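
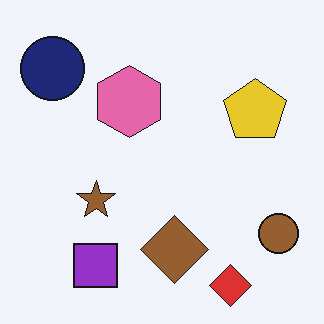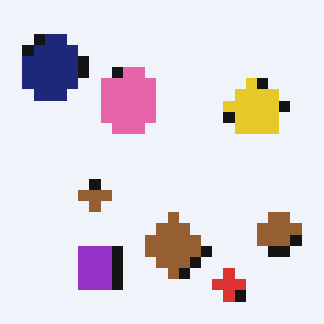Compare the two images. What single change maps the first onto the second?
The second image is the first heavily pixelated into large blocks.

Shapes are reduced to large square blocks; fine edges and outlines are lost — a downscale-then-upscale (mosaic) effect.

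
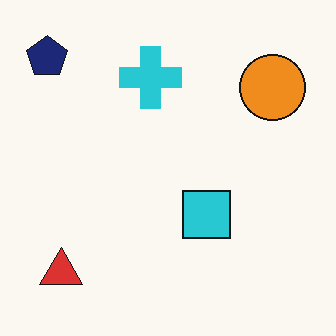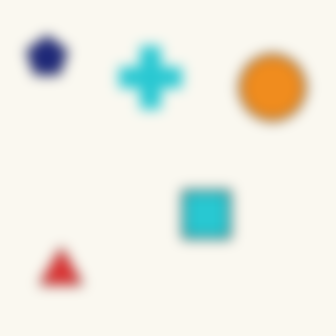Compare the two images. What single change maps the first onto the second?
It was heavily blurred.

Shape edges and outlines are uniformly softened across the whole image.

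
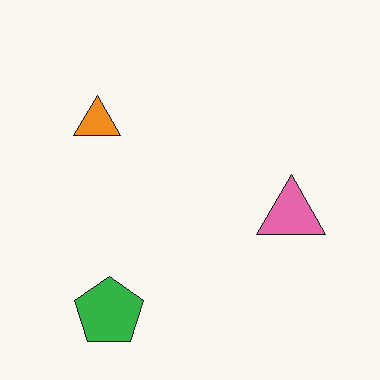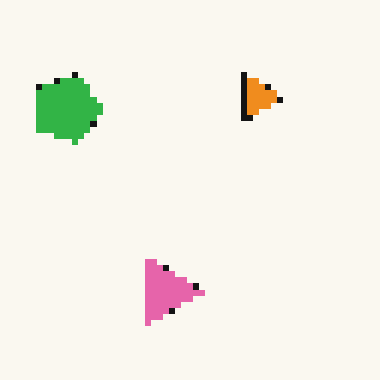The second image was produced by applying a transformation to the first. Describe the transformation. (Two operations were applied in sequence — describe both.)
This is the original image rotated 90° clockwise, then pixelated into visible square blocks.

The green pentagon sits in the bottom-left of the first image and the top-left of the second — consistent with a whole-image 90° clockwise rotation. Shapes are reduced to large square blocks; fine edges and outlines are lost — a downscale-then-upscale (mosaic) effect.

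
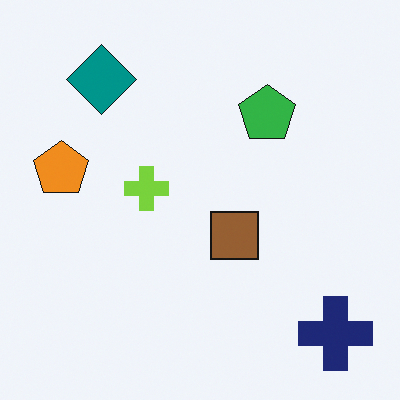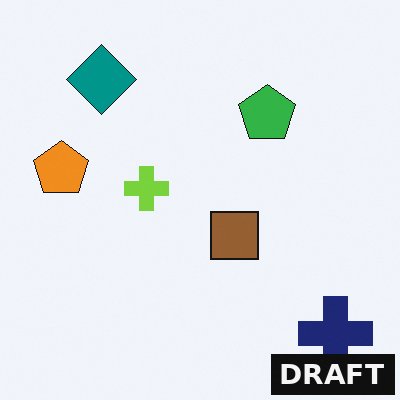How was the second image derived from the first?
The image was watermarked with the text "DRAFT" in the lower-right corner.

A dark label reading "DRAFT" appears in the lower-right corner.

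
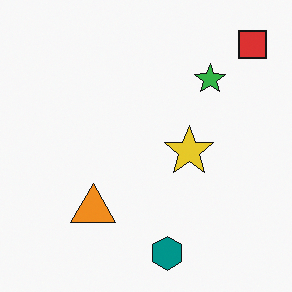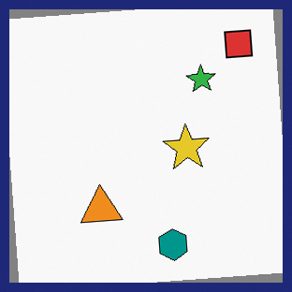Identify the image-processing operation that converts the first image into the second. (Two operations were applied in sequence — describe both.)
The second image is the first rotated counter-clockwise by a few degrees, then framed with a navy border.

Every shape is tilted by the same angle and the image corners show triangular fill wedges — a whole-image rotation by a non-right angle. A solid navy frame runs around the edge of the second image, with the content slightly shrunk inside it.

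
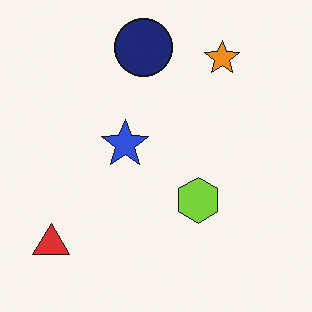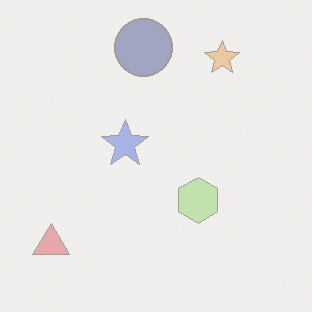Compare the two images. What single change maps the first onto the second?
The second image is the first washed out (contrast reduced).

Tones are pushed toward mid-grey across the whole image — a global contrast change.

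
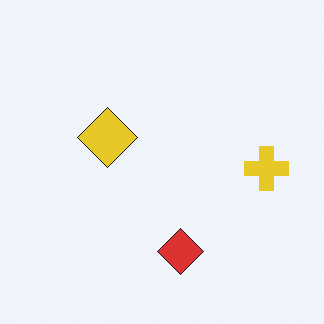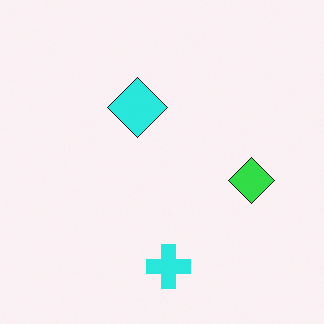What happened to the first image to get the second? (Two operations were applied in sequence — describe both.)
This is the original image hue-shifted through roughly a third of the color wheel, then transposed (reflected across the top-left ↔ bottom-right diagonal).

Every shape's color has rotated by the same amount around the hue wheel — a uniform hue shift. Shapes have swapped their row and column positions — what was in the top-right is now in the bottom-left — a diagonal reflection.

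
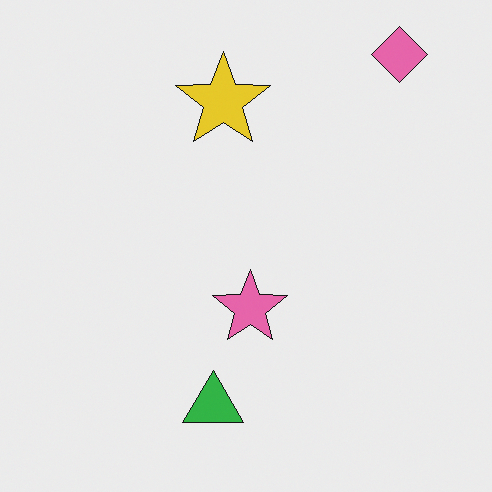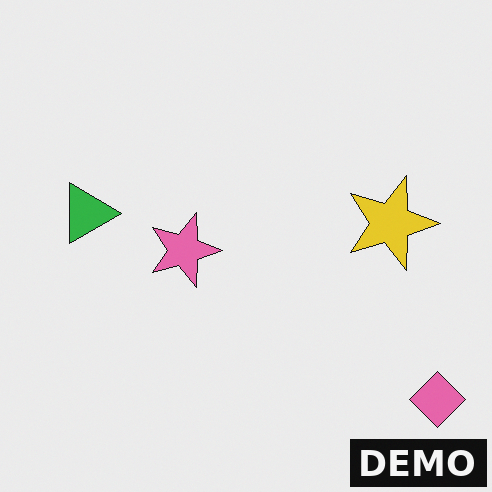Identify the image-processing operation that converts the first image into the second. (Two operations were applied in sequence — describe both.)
The image was rotated 90° clockwise, then watermarked with the text "DEMO" in the lower-right corner.

The pink diamond sits in the top-right of the first image and the bottom-right of the second — consistent with a whole-image 90° clockwise rotation. A dark label reading "DEMO" appears in the lower-right corner.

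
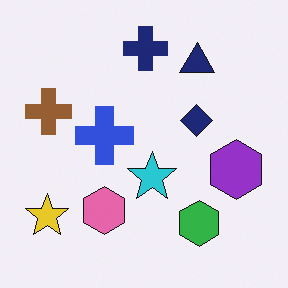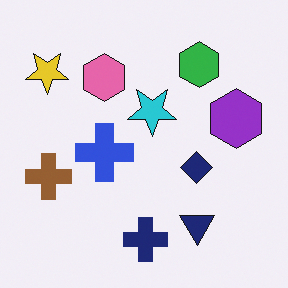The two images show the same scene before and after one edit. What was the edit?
The second image is the first flipped vertically (top ↔ bottom).

The navy cross is in the top of the first image and the bottom of the second — shapes on opposite sides of the horizontal midline have swapped in a mirror flip.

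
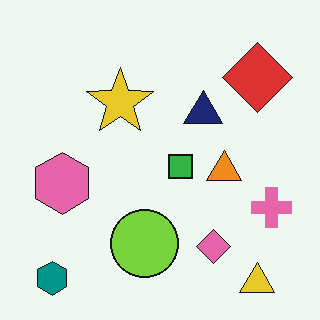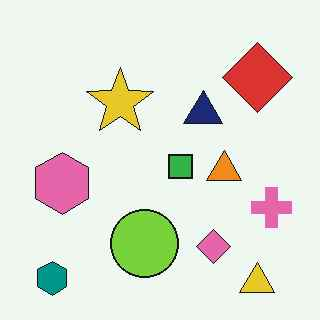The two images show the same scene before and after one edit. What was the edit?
This is the original image given moderate JPEG compression.

Blocky 8×8 compression artifacts appear around shape edges and the flat background shows ringing — characteristic JPEG degradation.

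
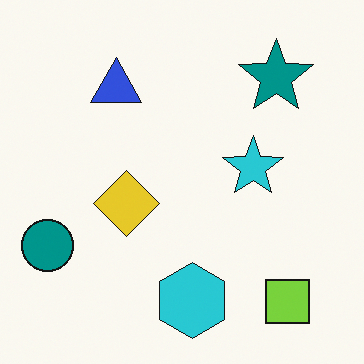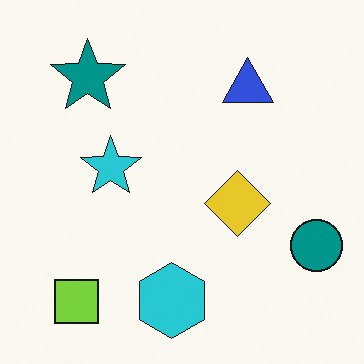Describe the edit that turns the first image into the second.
It was flipped horizontally (left ↔ right).

The teal circle is in the bottom-left of the first image and the bottom-right of the second — shapes on opposite sides of the vertical midline have swapped in a mirror flip.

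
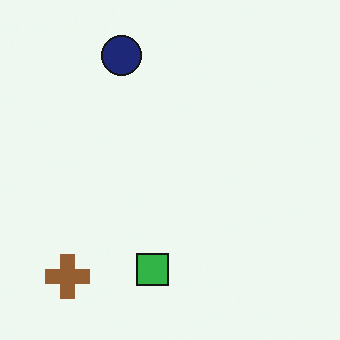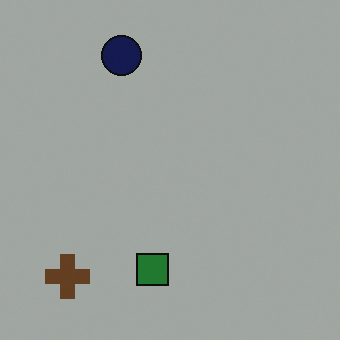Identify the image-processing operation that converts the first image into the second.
Substantially darkened.

Every pixel — background and shapes alike — is uniformly darkened.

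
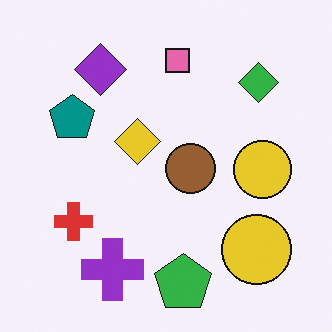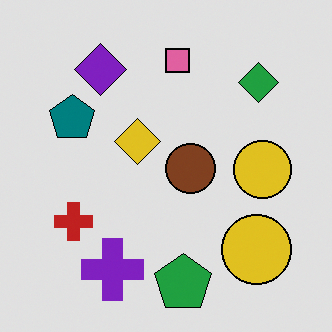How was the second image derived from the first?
It was posterized to a reduced palette.

Each flat color has snapped to a coarser quantized level — most visibly, the near-white background has dropped to a flat grey.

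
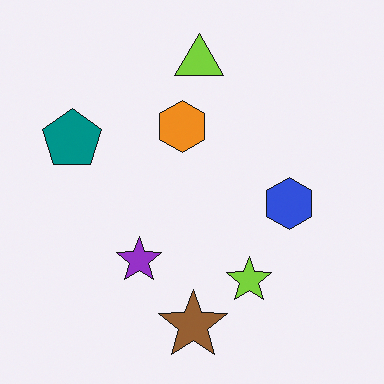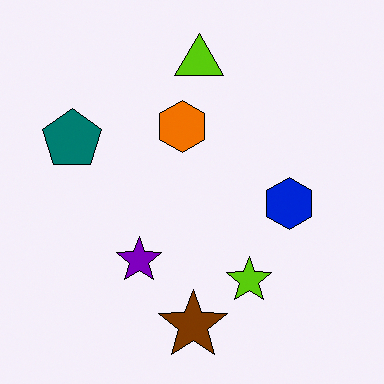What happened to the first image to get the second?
The transformation is: given slightly increased contrast.

Tones are pushed away from mid-grey across the whole image — a global contrast change.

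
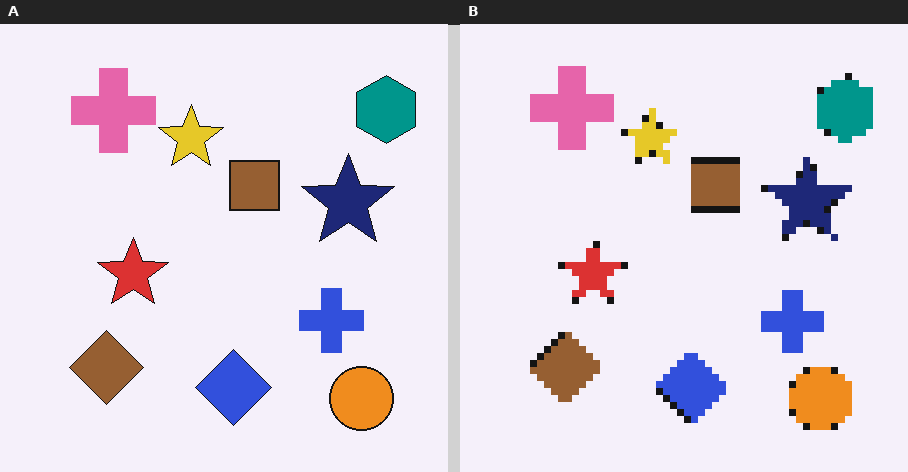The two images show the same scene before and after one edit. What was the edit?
The transformation is: moderately pixelated.

Shapes are reduced to large square blocks; fine edges and outlines are lost — a downscale-then-upscale (mosaic) effect.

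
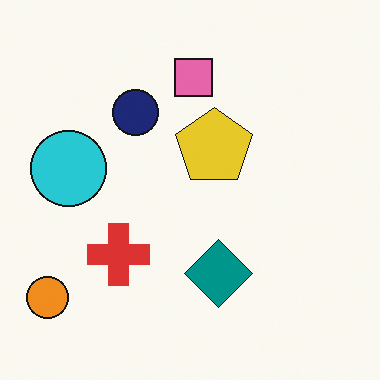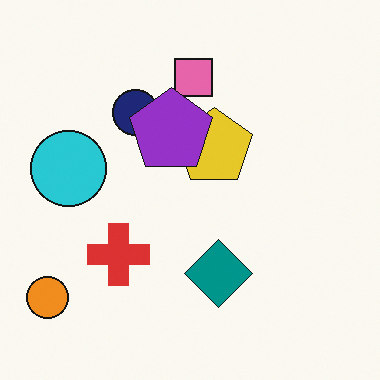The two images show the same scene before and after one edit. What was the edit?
It was overlaid with an additional purple pentagon.

A purple pentagon appears in the second image that is absent from the first.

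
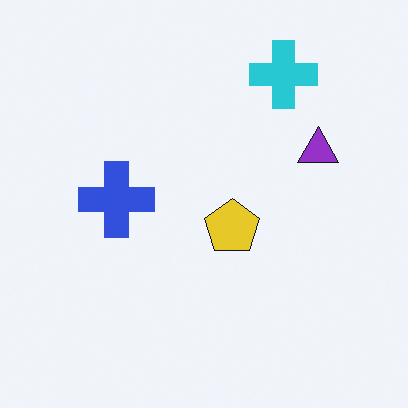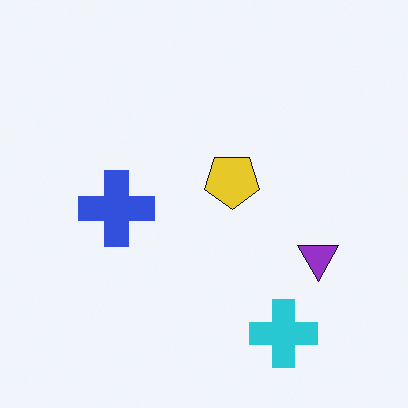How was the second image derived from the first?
The transformation is: flipped vertically (top ↔ bottom).

The cyan cross is in the top-right of the first image and the bottom-right of the second — shapes on opposite sides of the horizontal midline have swapped in a mirror flip.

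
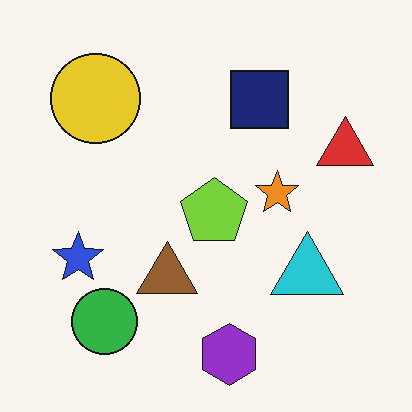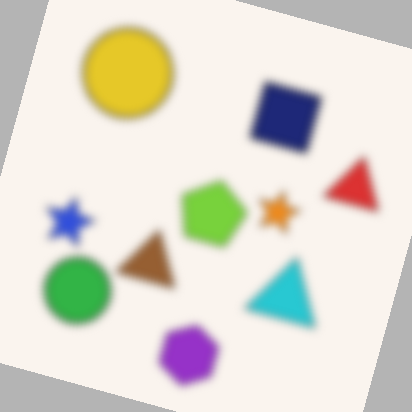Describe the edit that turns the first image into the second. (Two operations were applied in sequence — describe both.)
Moderately blurred, then rotated clockwise by a moderate amount.

Shape edges and outlines are uniformly softened across the whole image. Every shape is tilted by the same angle and the image corners show triangular fill wedges — a whole-image rotation by a non-right angle.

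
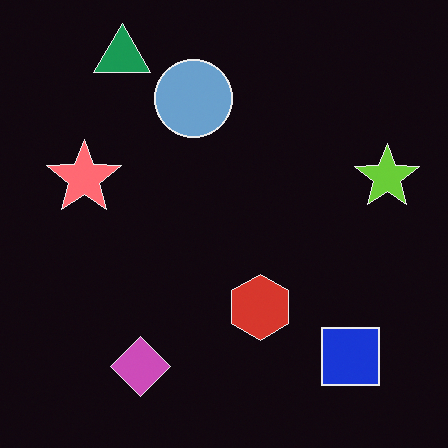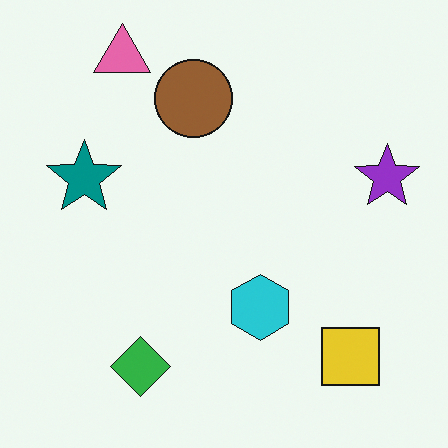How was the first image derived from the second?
This is the original image color-inverted (negative).

The light background has become dark and every shape's color is its complement — a photographic negative.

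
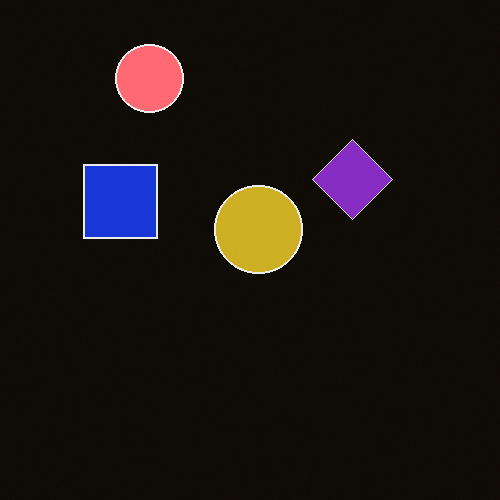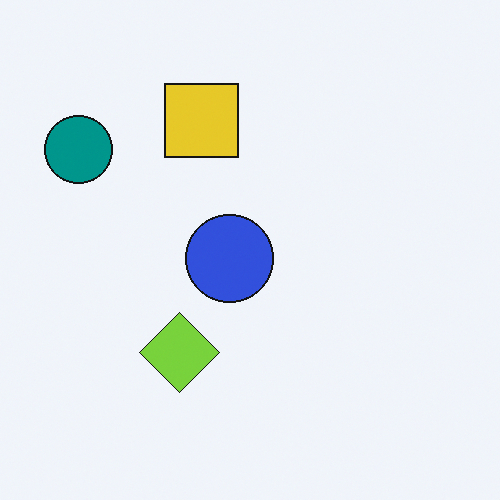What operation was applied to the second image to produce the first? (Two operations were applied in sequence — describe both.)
It was color-inverted (negative), then transposed (reflected across the top-left ↔ bottom-right diagonal).

The light background has become dark and every shape's color is its complement — a photographic negative. Shapes have swapped their row and column positions — what was in the top-right is now in the bottom-left — a diagonal reflection.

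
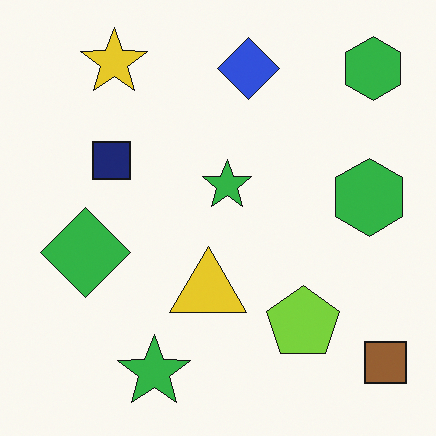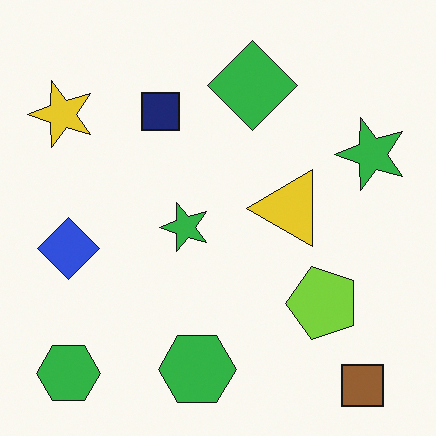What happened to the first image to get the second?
This is the original image transposed (reflected across the top-left ↔ bottom-right diagonal).

Shapes have swapped their row and column positions — what was in the top-right is now in the bottom-left — a diagonal reflection.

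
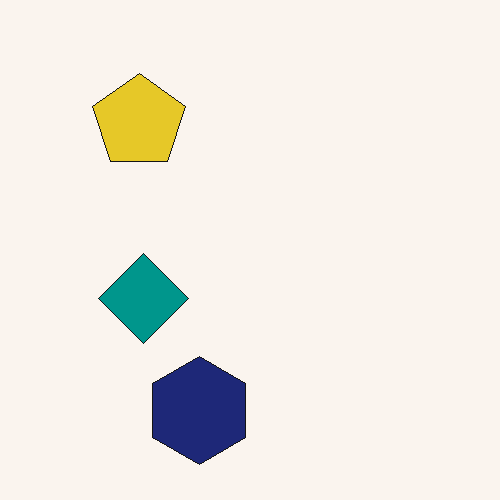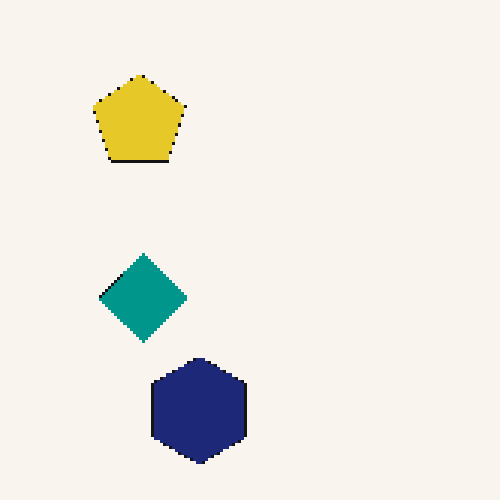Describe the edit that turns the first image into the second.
The image was lightly pixelated (a mild mosaic effect).

Shapes are reduced to large square blocks; fine edges and outlines are lost — a downscale-then-upscale (mosaic) effect.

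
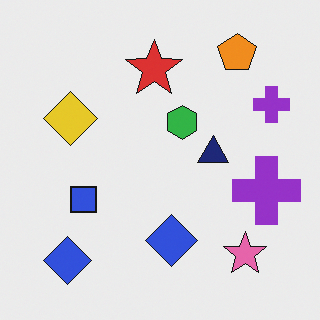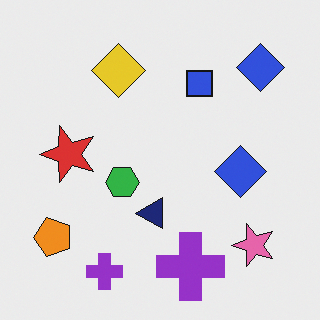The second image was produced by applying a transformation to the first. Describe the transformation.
The image was transposed (reflected across the top-left ↔ bottom-right diagonal).

Shapes have swapped their row and column positions — what was in the top-right is now in the bottom-left — a diagonal reflection.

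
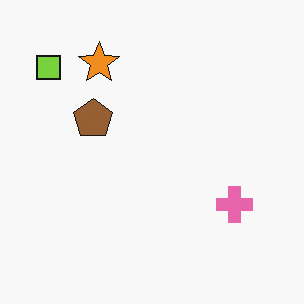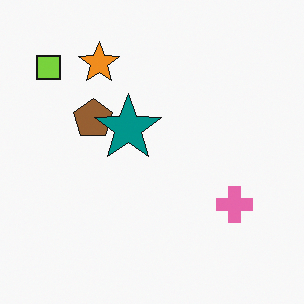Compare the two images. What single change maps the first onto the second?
This is the original image overlaid with an additional teal star.

A teal star appears in the second image that is absent from the first.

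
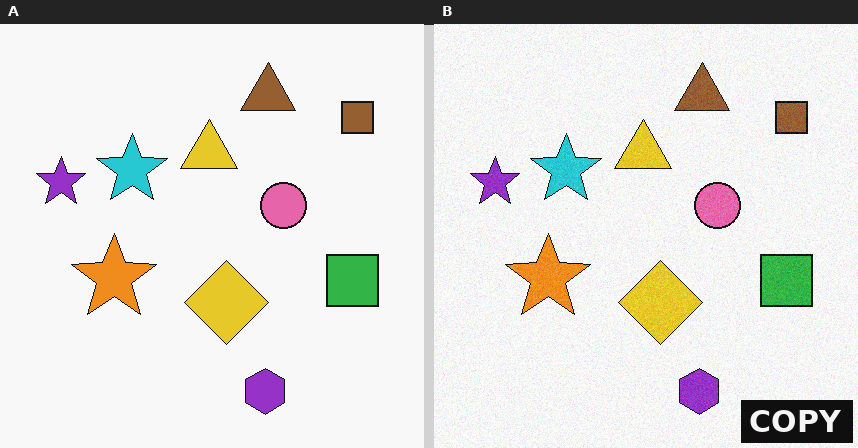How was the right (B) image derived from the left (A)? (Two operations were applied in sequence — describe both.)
The right (B) image is the left (A) degraded with subtle gaussian noise, then watermarked with the text "COPY" in the lower-right corner.

Random speckle covers the whole image, including the flat background. A dark label reading "COPY" appears in the lower-right corner.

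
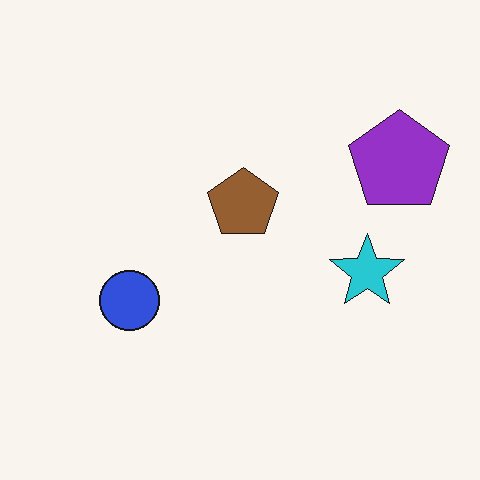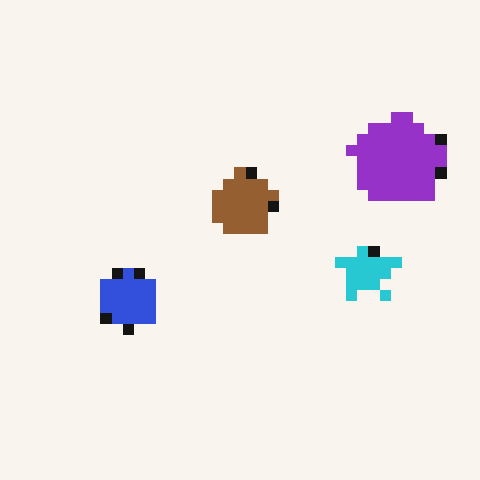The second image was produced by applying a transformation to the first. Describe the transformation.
The second image is the first coarsely pixelated.

Shapes are reduced to large square blocks; fine edges and outlines are lost — a downscale-then-upscale (mosaic) effect.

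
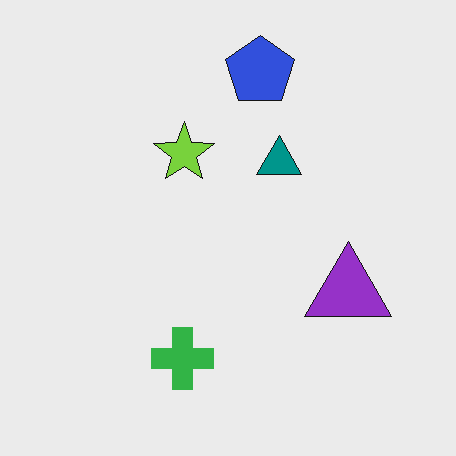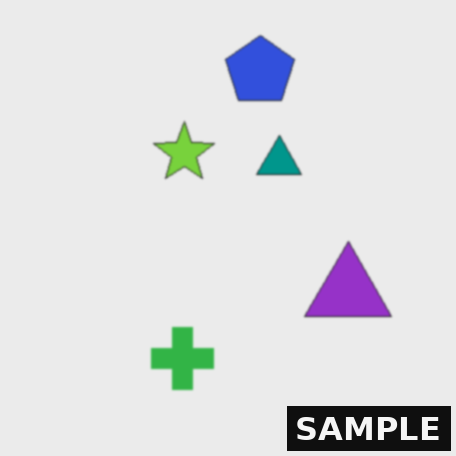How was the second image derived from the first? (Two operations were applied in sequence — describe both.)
The second image is the first lightly blurred, then watermarked with the text "SAMPLE" in the lower-right corner.

Shape edges and outlines are uniformly softened across the whole image. A dark label reading "SAMPLE" appears in the lower-right corner.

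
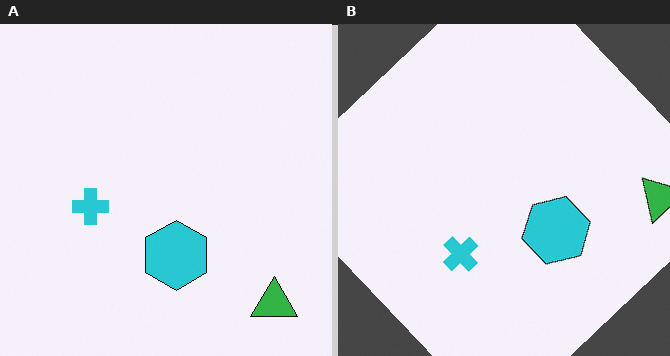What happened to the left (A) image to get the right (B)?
The right (B) image is the left (A) rotated counter-clockwise by a large amount — several tens of degrees.

Every shape is tilted by the same angle and the image corners show triangular fill wedges — a whole-image rotation by a non-right angle.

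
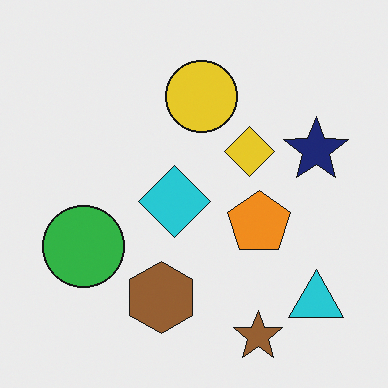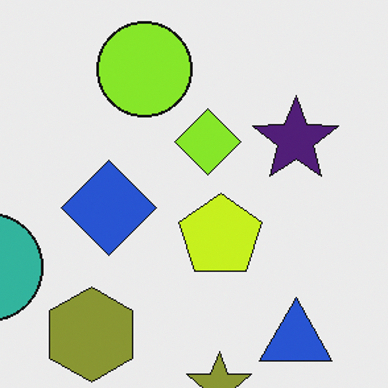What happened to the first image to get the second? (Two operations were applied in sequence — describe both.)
This is the original image hue-shifted by a small amount, then cropped slightly and scaled back up.

Every shape's color has rotated by the same amount around the hue wheel — a uniform hue shift. The visible shapes are larger and the field of view is narrower; shapes near the original edges may be partly or wholly outside the frame — a crop-and-rescale.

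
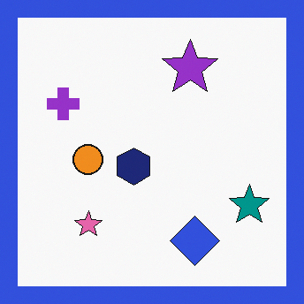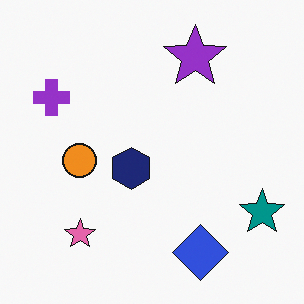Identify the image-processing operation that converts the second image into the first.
Framed with a blue border.

A solid blue frame runs around the edge of the first image, with the content slightly shrunk inside it.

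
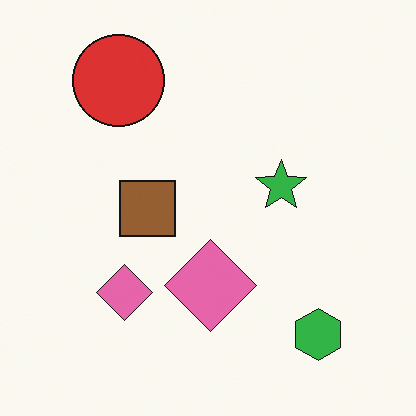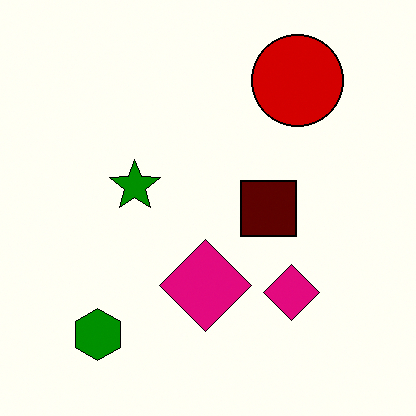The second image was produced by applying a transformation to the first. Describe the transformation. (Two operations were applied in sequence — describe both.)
Given much higher contrast, then flipped horizontally (left ↔ right).

Tones are pushed away from mid-grey across the whole image — a global contrast change. The green hexagon is in the bottom-right of the first image and the bottom-left of the second — shapes on opposite sides of the vertical midline have swapped in a mirror flip.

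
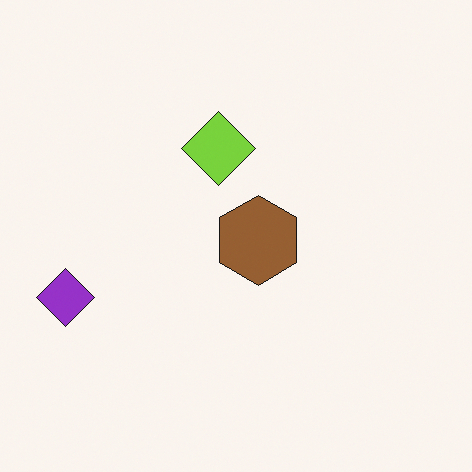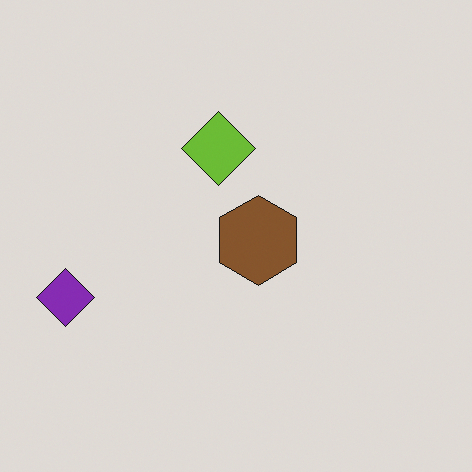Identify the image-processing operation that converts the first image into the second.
Darkened a little.

Every pixel — background and shapes alike — is uniformly darkened.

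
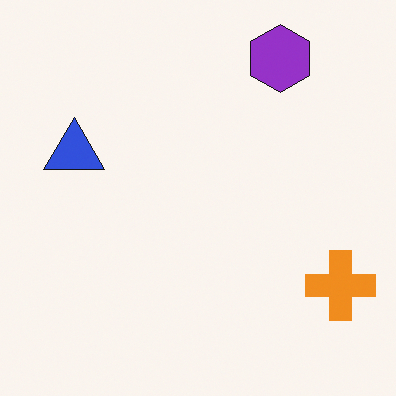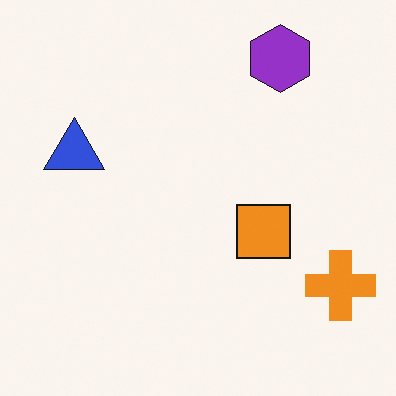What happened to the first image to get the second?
The image was overlaid with an additional orange square.

An orange square appears in the second image that is absent from the first.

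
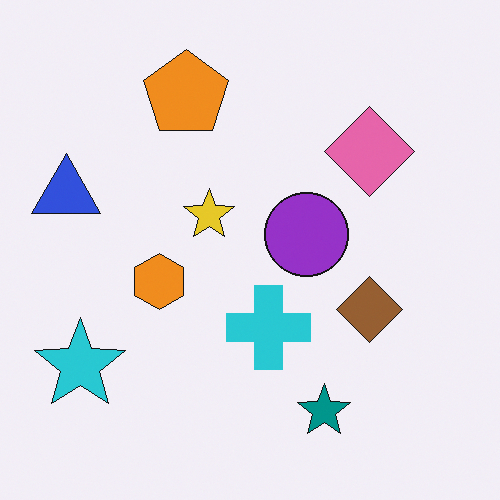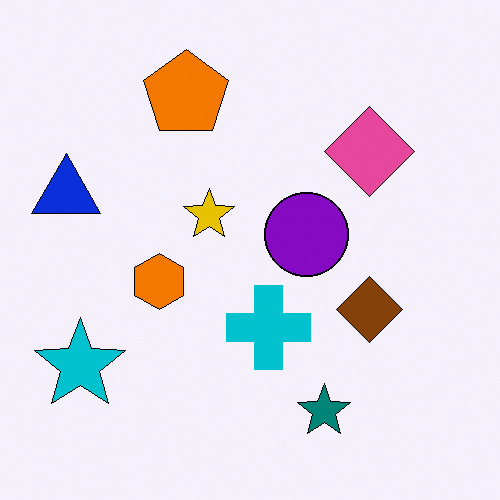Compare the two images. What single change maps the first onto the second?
Given slightly increased contrast.

Tones are pushed away from mid-grey across the whole image — a global contrast change.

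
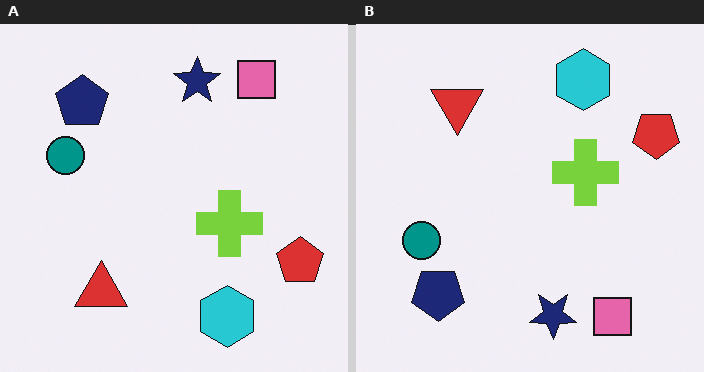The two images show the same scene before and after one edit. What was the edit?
The image was flipped vertically (top ↔ bottom).

The pink square is in the top-right of the left (A) image and the bottom-right of the right (B) — shapes on opposite sides of the horizontal midline have swapped in a mirror flip.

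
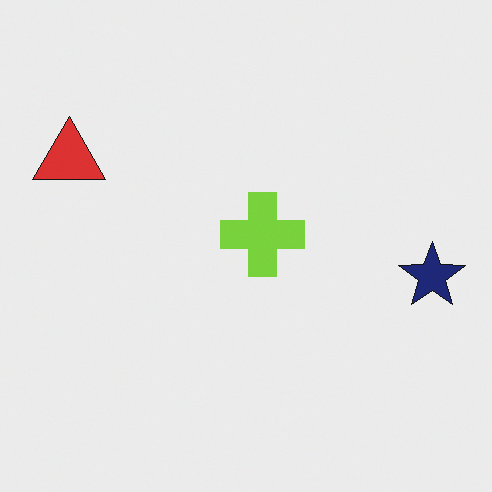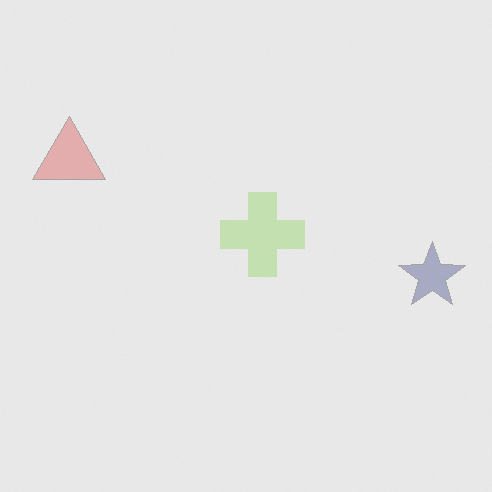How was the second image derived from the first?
It was given much lower contrast.

Tones are pushed toward mid-grey across the whole image — a global contrast change.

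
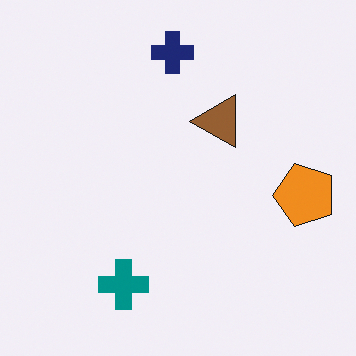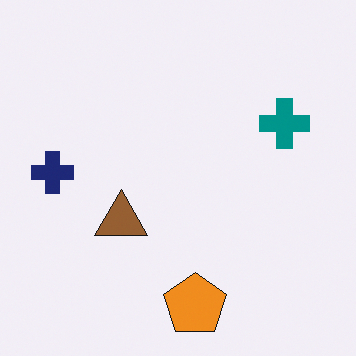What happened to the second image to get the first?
The first image is the second transposed (reflected across the top-left ↔ bottom-right diagonal).

Shapes have swapped their row and column positions — what was in the top-right is now in the bottom-left — a diagonal reflection.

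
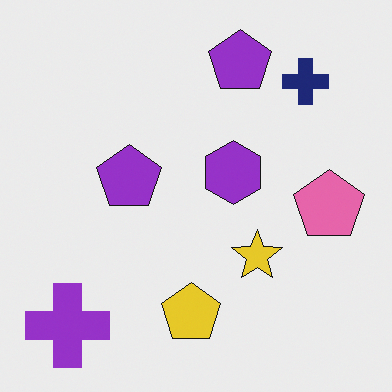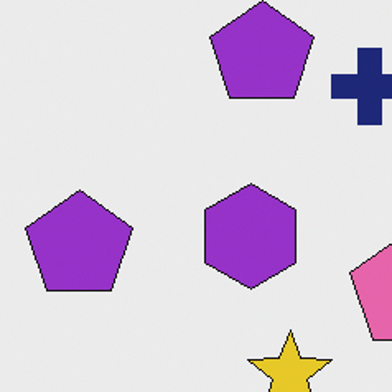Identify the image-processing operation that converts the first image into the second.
The transformation is: cropped to a noticeably smaller region and rescaled.

The visible shapes are larger and the field of view is narrower; shapes near the original edges may be partly or wholly outside the frame — a crop-and-rescale.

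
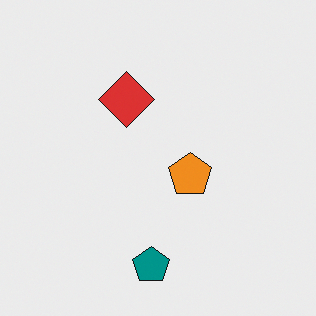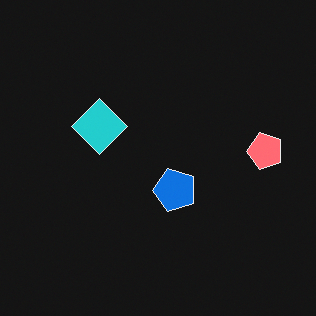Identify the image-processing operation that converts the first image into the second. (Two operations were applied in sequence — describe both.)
This is the original image color-inverted (negative), then transposed (reflected across the top-left ↔ bottom-right diagonal).

The light background has become dark and every shape's color is its complement — a photographic negative. Shapes have swapped their row and column positions — what was in the top-right is now in the bottom-left — a diagonal reflection.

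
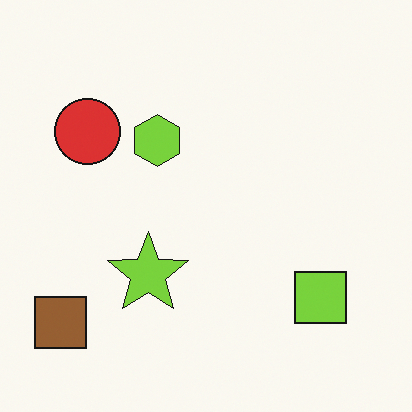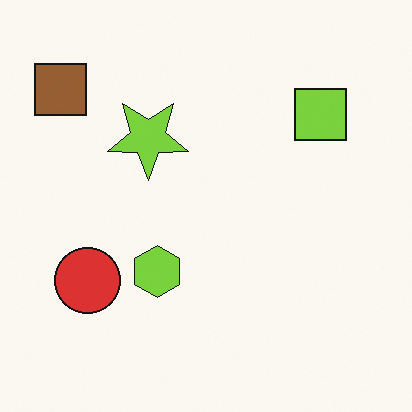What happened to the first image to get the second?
This is the original image flipped vertically (top ↔ bottom).

The brown square is in the bottom-left of the first image and the top-left of the second — shapes on opposite sides of the horizontal midline have swapped in a mirror flip.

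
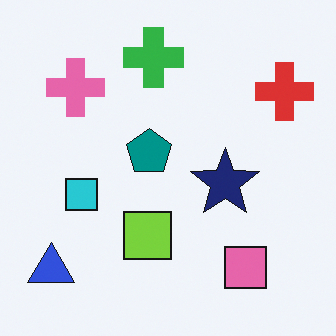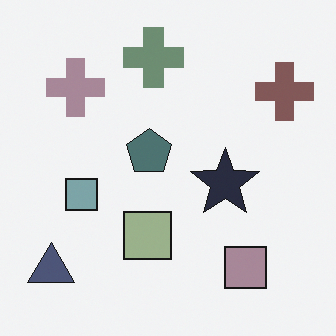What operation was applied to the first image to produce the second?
The transformation is: made much more muted (saturation change).

All colors are more muted and greyish — a global saturation change.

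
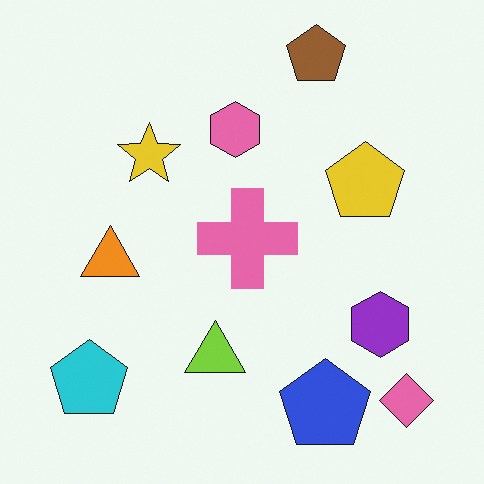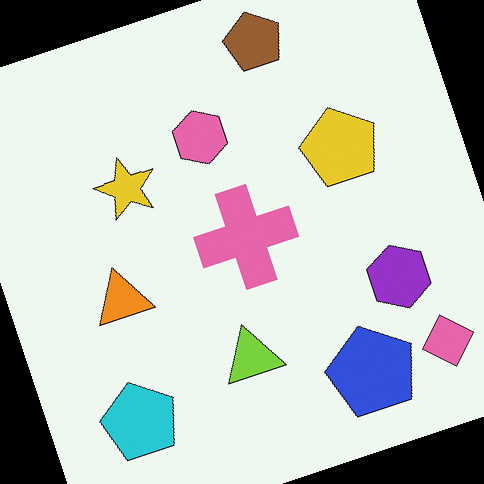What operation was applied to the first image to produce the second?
The image was rotated counter-clockwise by a moderate amount.

Every shape is tilted by the same angle and the image corners show triangular fill wedges — a whole-image rotation by a non-right angle.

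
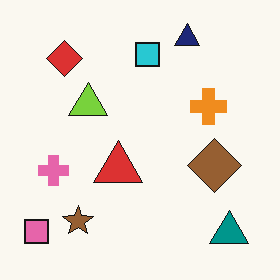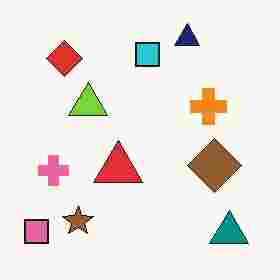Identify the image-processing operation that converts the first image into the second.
The image was degraded with heavy JPEG compression.

Blocky 8×8 compression artifacts appear around shape edges and the flat background shows ringing — characteristic JPEG degradation.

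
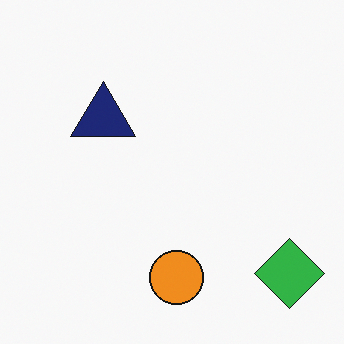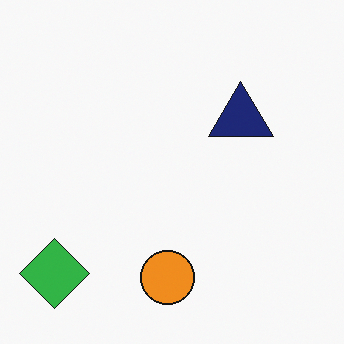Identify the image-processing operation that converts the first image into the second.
The transformation is: flipped horizontally (left ↔ right).

The green diamond is in the bottom-right of the first image and the bottom-left of the second — shapes on opposite sides of the vertical midline have swapped in a mirror flip.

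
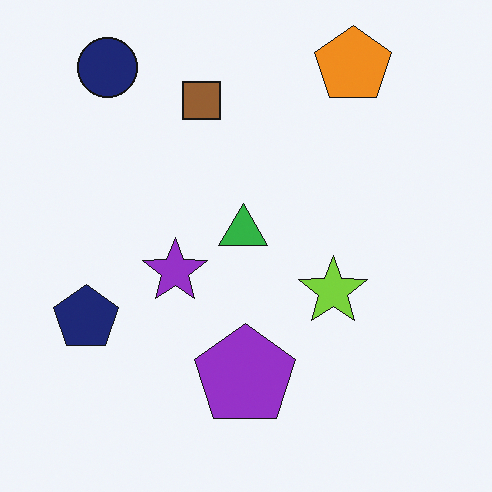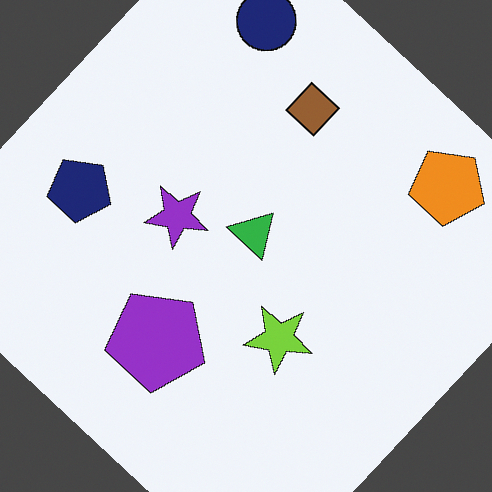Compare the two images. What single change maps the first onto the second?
The transformation is: rotated clockwise by a large amount — several tens of degrees.

Every shape is tilted by the same angle and the image corners show triangular fill wedges — a whole-image rotation by a non-right angle.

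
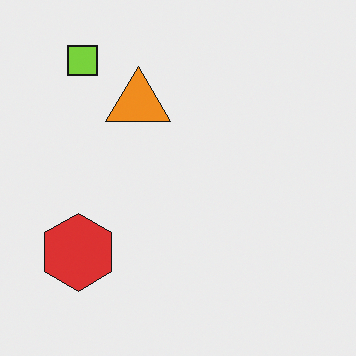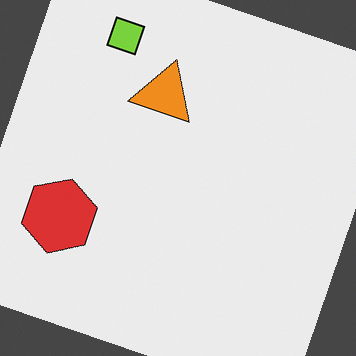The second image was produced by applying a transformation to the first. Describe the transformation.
This is the original image rotated clockwise by a clearly visible amount.

Every shape is tilted by the same angle and the image corners show triangular fill wedges — a whole-image rotation by a non-right angle.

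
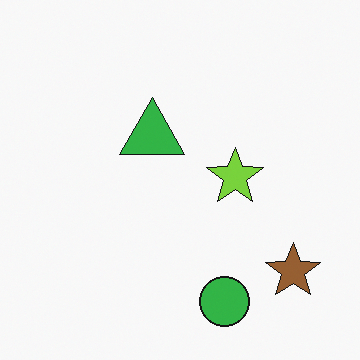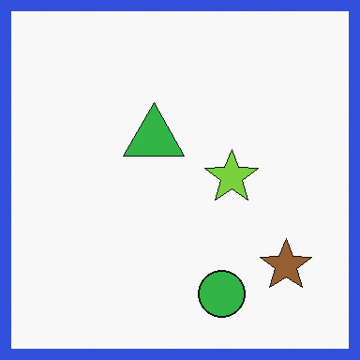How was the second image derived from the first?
The image was framed with a blue border.

A solid blue frame runs around the edge of the second image, with the content slightly shrunk inside it.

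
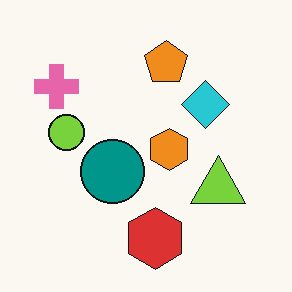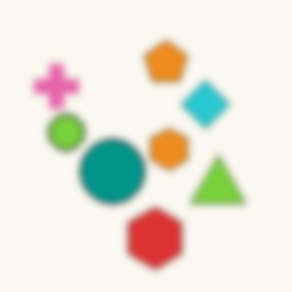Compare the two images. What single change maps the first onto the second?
The image was noticeably gaussian-blurred.

Shape edges and outlines are uniformly softened across the whole image.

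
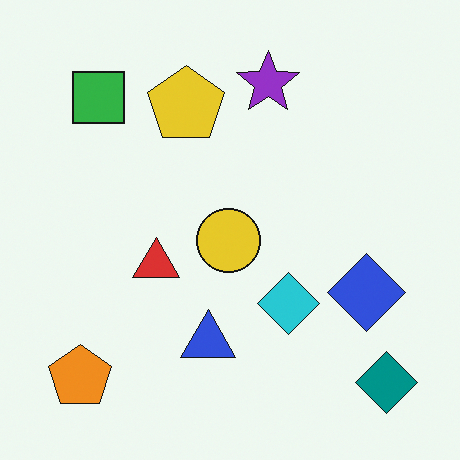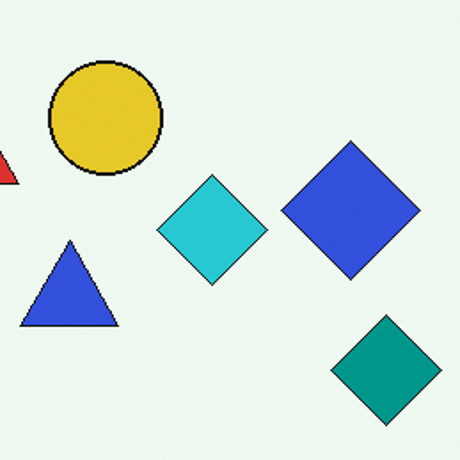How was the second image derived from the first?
The image was cropped tightly and scaled back up.

The visible shapes are larger and the field of view is narrower; shapes near the original edges may be partly or wholly outside the frame — a crop-and-rescale.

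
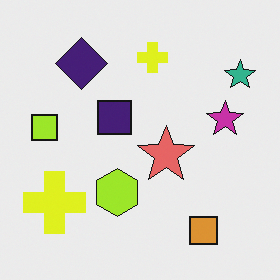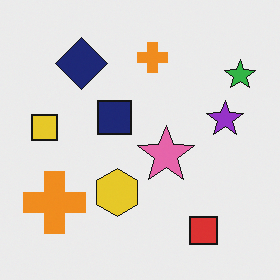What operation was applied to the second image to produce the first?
The transformation is: hue-shifted by a small amount.

Every shape's color has rotated by the same amount around the hue wheel — a uniform hue shift.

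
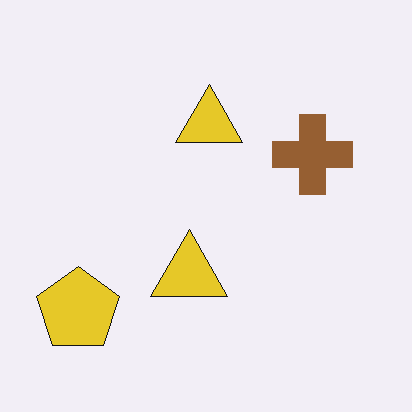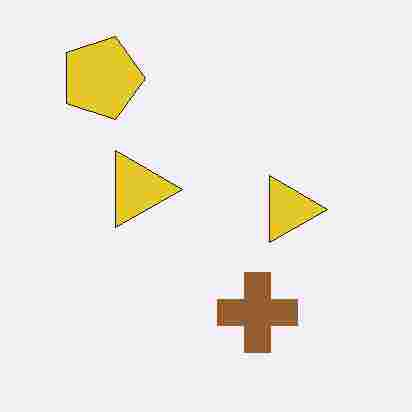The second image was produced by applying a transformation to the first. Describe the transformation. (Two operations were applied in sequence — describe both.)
The second image is the first rotated 90° clockwise, then degraded with heavy JPEG compression.

The yellow pentagon sits in the bottom-left of the first image and the top-left of the second — consistent with a whole-image 90° clockwise rotation. Blocky 8×8 compression artifacts appear around shape edges and the flat background shows ringing — characteristic JPEG degradation.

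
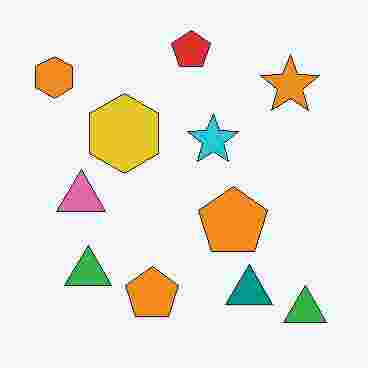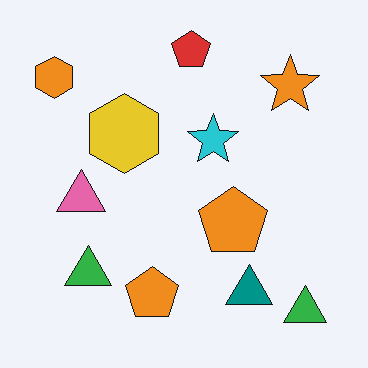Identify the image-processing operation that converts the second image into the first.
The transformation is: degraded with heavy JPEG compression.

Blocky 8×8 compression artifacts appear around shape edges and the flat background shows ringing — characteristic JPEG degradation.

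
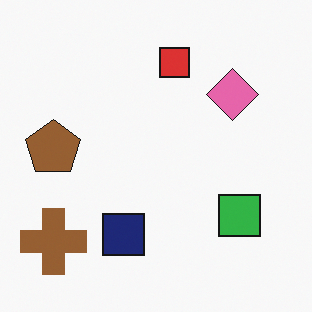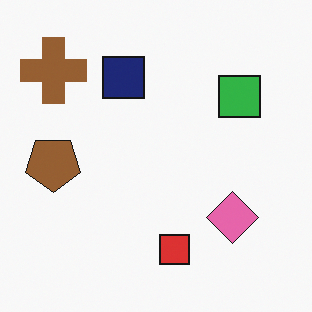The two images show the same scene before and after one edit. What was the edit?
The second image is the first flipped vertically (top ↔ bottom).

The red square is in the top of the first image and the bottom of the second — shapes on opposite sides of the horizontal midline have swapped in a mirror flip.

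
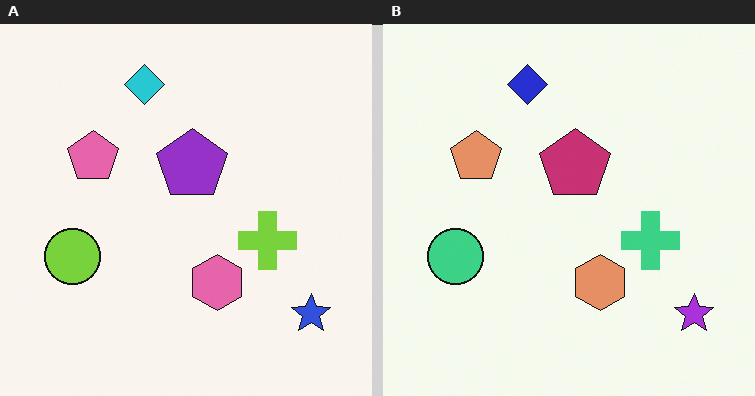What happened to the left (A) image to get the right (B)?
The right (B) image is the left (A) hue-shifted by a small amount.

Every shape's color has rotated by the same amount around the hue wheel — a uniform hue shift.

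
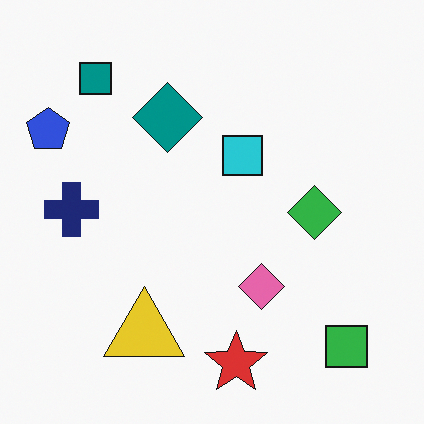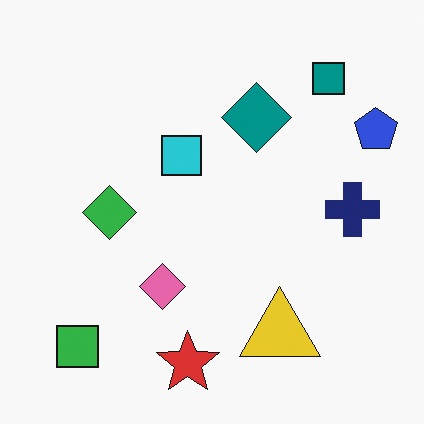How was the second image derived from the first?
This is the original image flipped horizontally (left ↔ right).

The blue pentagon is in the top-left of the first image and the top-right of the second — shapes on opposite sides of the vertical midline have swapped in a mirror flip.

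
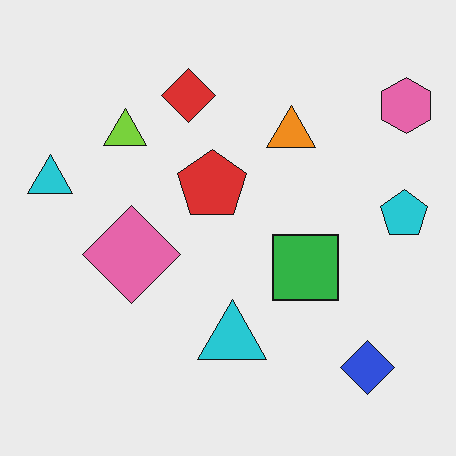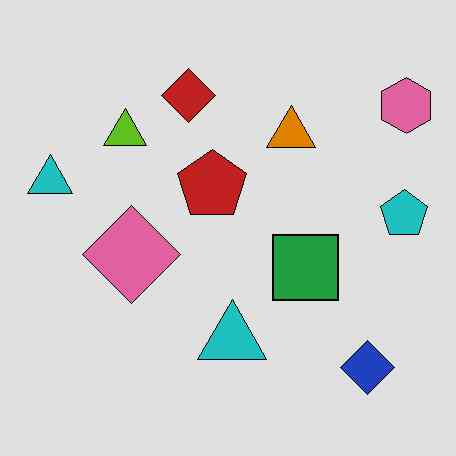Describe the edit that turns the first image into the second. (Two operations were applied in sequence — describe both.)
This is the original image posterized to a reduced palette, then given moderate JPEG compression.

Each flat color has snapped to a coarser quantized level — most visibly, the near-white background has dropped to a flat grey. Blocky 8×8 compression artifacts appear around shape edges and the flat background shows ringing — characteristic JPEG degradation.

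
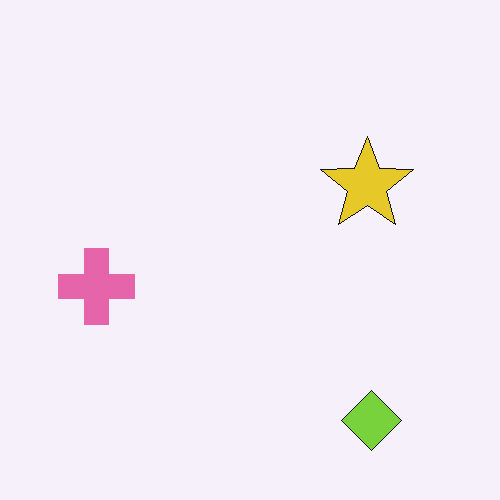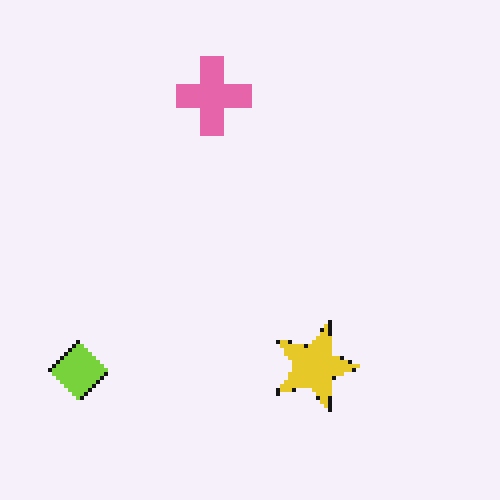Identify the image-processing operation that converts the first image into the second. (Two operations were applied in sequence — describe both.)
The image was rotated 90° clockwise, then lightly pixelated (a mild mosaic effect).

The lime diamond sits in the bottom-right of the first image and the bottom-left of the second — consistent with a whole-image 90° clockwise rotation. Shapes are reduced to large square blocks; fine edges and outlines are lost — a downscale-then-upscale (mosaic) effect.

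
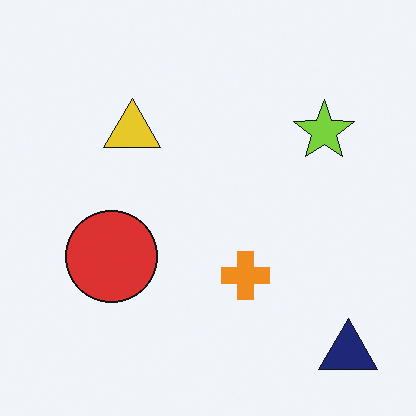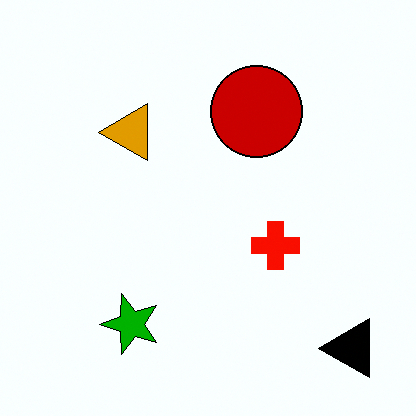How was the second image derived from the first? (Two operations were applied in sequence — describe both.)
Boosted in contrast, then transposed (reflected across the top-left ↔ bottom-right diagonal).

Tones are pushed away from mid-grey across the whole image — a global contrast change. Shapes have swapped their row and column positions — what was in the top-right is now in the bottom-left — a diagonal reflection.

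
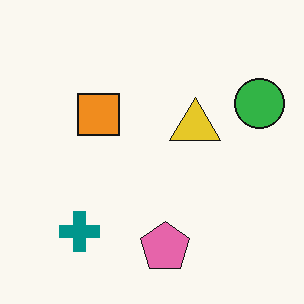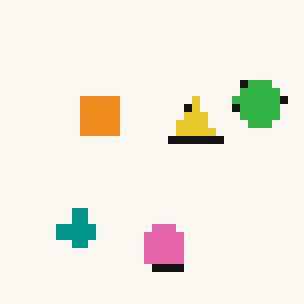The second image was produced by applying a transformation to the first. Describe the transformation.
The image was moderately pixelated.

Shapes are reduced to large square blocks; fine edges and outlines are lost — a downscale-then-upscale (mosaic) effect.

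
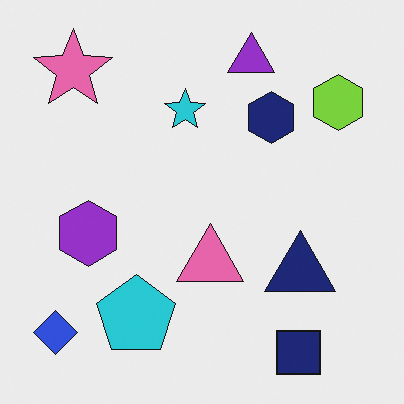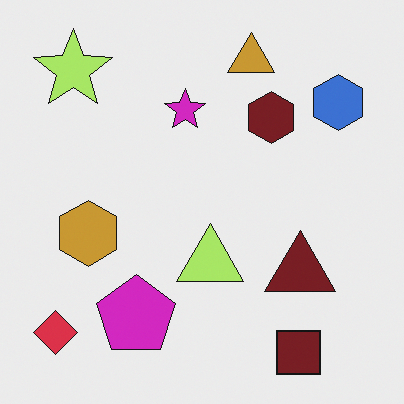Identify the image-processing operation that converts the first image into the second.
The second image is the first hue-shifted noticeably.

Every shape's color has rotated by the same amount around the hue wheel — a uniform hue shift.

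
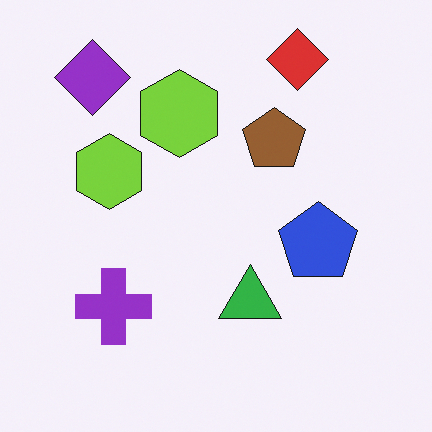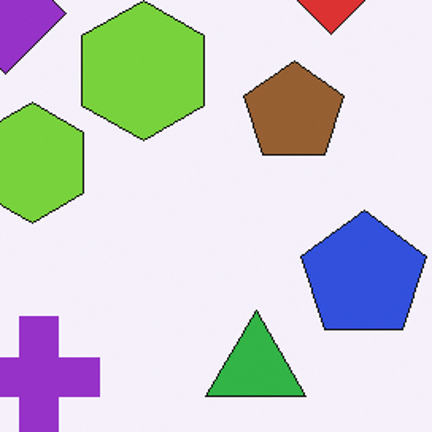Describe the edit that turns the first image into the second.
It was cropped to a modestly smaller region and rescaled.

The visible shapes are larger and the field of view is narrower; shapes near the original edges may be partly or wholly outside the frame — a crop-and-rescale.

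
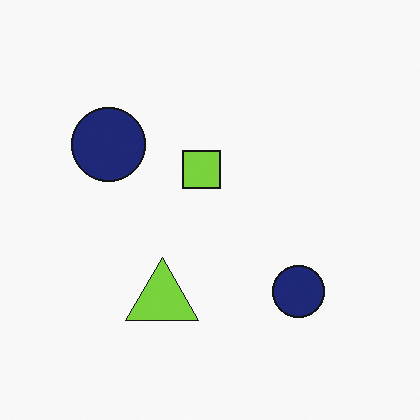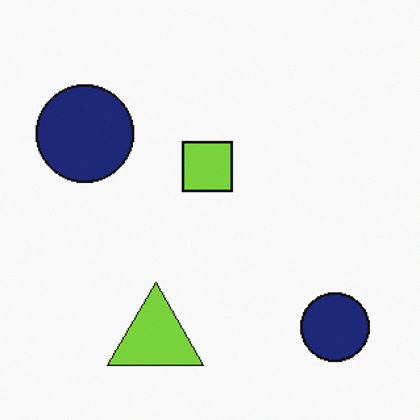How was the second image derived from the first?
Cropped slightly and scaled back up.

The visible shapes are larger and the field of view is narrower; shapes near the original edges may be partly or wholly outside the frame — a crop-and-rescale.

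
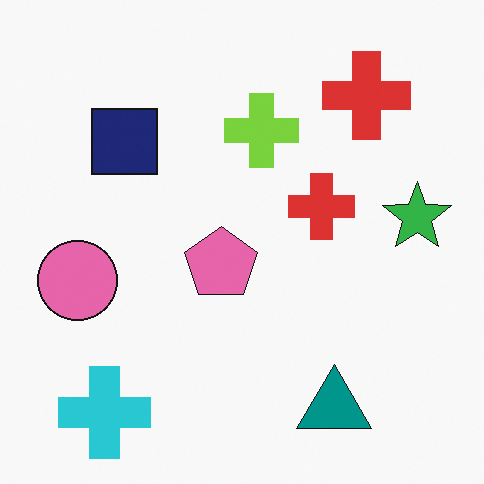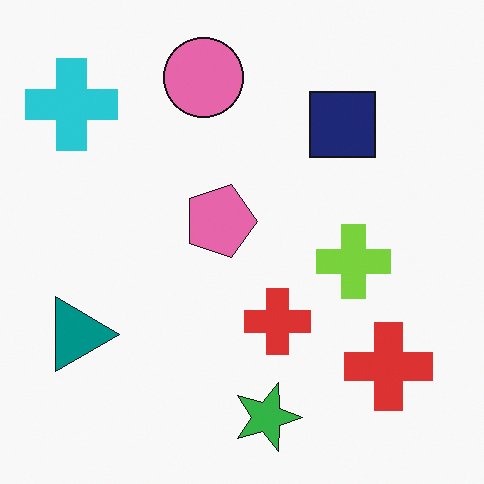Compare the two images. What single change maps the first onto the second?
The image was rotated 90° clockwise.

The cyan cross sits in the bottom-left of the first image and the top-left of the second — consistent with a whole-image 90° clockwise rotation.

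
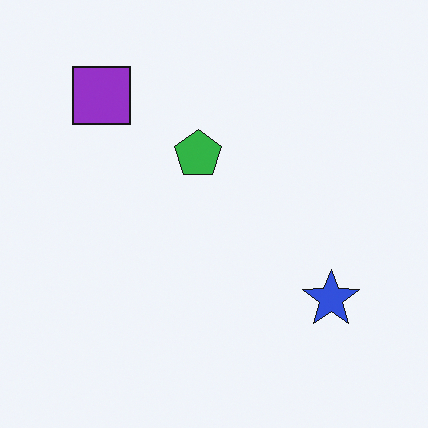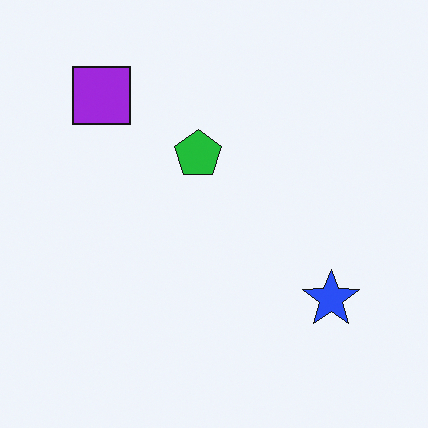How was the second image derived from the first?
The second image is the first slightly oversaturated.

All colors are more vivid — a global saturation change.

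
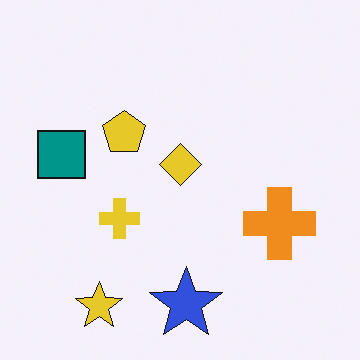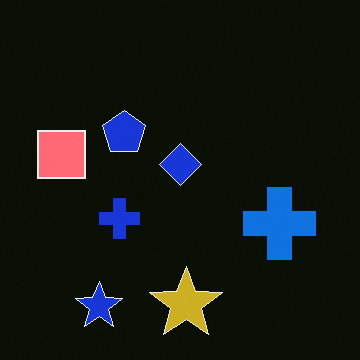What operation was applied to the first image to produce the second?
The transformation is: color-inverted (negative).

The light background has become dark and every shape's color is its complement — a photographic negative.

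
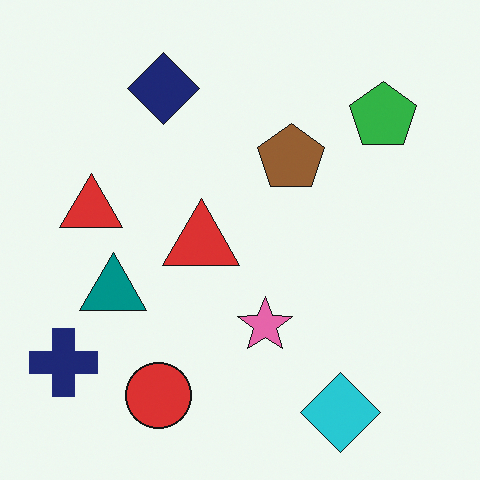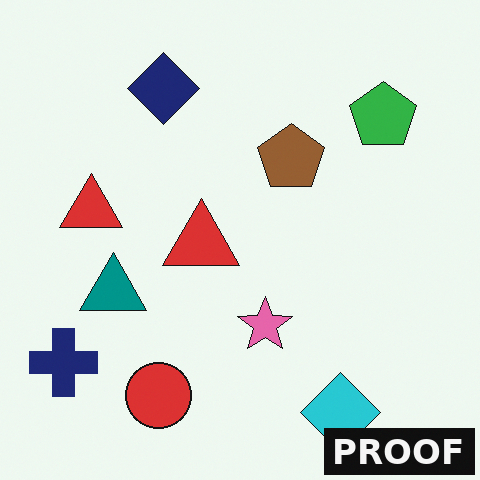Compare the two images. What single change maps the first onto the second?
This is the original image watermarked with the text "PROOF" in the lower-right corner.

A dark label reading "PROOF" appears in the lower-right corner.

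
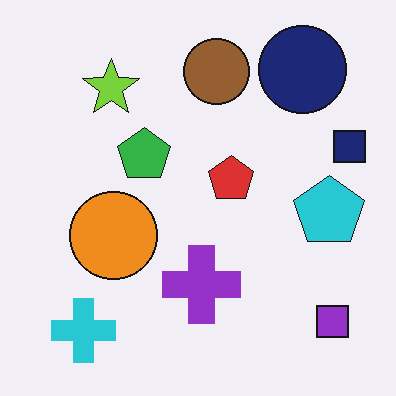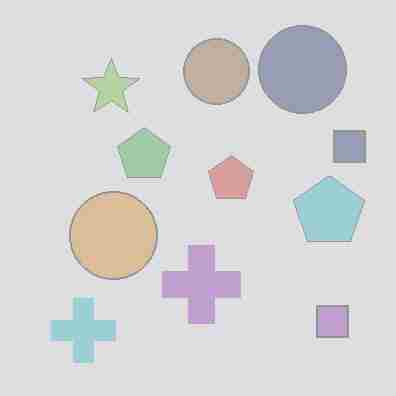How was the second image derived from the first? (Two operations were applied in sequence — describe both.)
The transformation is: given much lower contrast, then heavily JPEG-compressed with obvious blocking artifacts.

Tones are pushed toward mid-grey across the whole image — a global contrast change. Blocky 8×8 compression artifacts appear around shape edges and the flat background shows ringing — characteristic JPEG degradation.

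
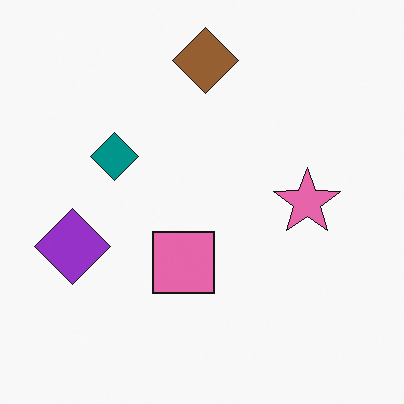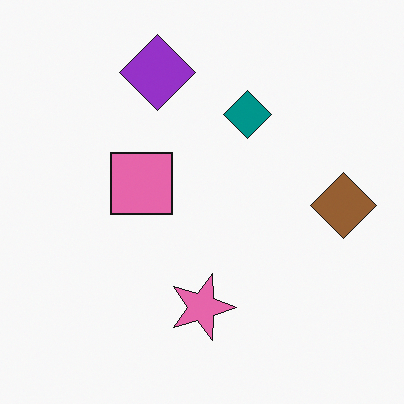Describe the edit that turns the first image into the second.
It was rotated 90° clockwise.

The brown diamond sits in the top of the first image and the right of the second — consistent with a whole-image 90° clockwise rotation.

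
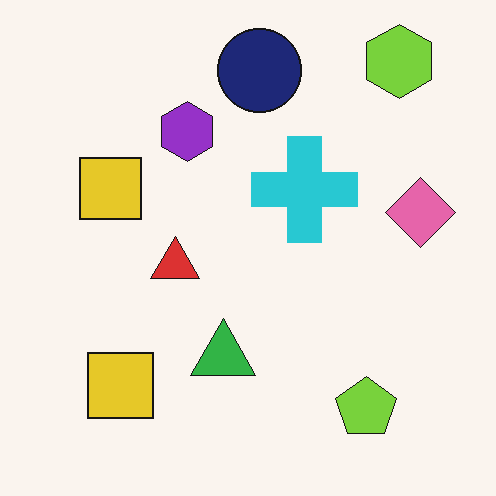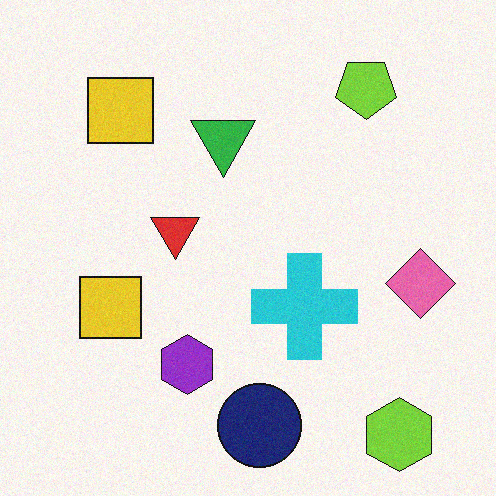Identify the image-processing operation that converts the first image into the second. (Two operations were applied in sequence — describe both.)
The image was flipped vertically (top ↔ bottom), then degraded with light additive noise.

The lime hexagon is in the top-right of the first image and the bottom-right of the second — shapes on opposite sides of the horizontal midline have swapped in a mirror flip. Random speckle covers the whole image, including the flat background.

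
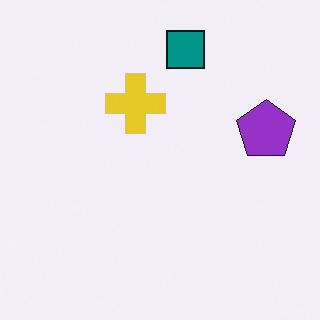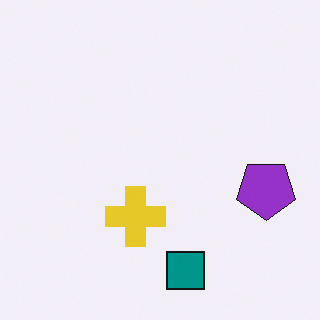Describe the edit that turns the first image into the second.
This is the original image flipped vertically (top ↔ bottom).

The teal square is in the top of the first image and the bottom of the second — shapes on opposite sides of the horizontal midline have swapped in a mirror flip.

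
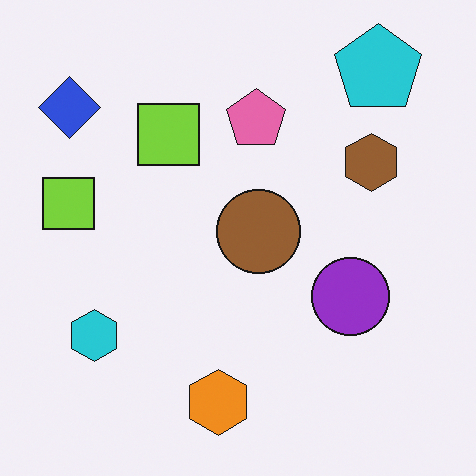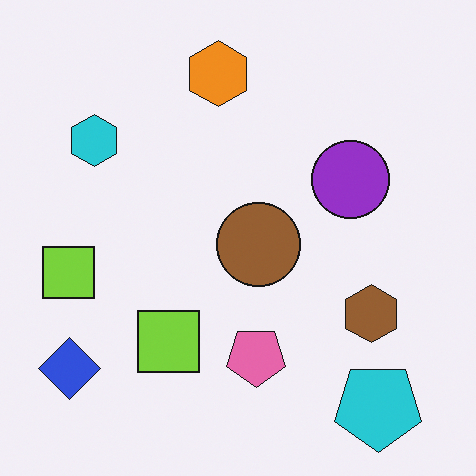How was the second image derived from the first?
This is the original image flipped vertically (top ↔ bottom).

The cyan pentagon is in the top-right of the first image and the bottom-right of the second — shapes on opposite sides of the horizontal midline have swapped in a mirror flip.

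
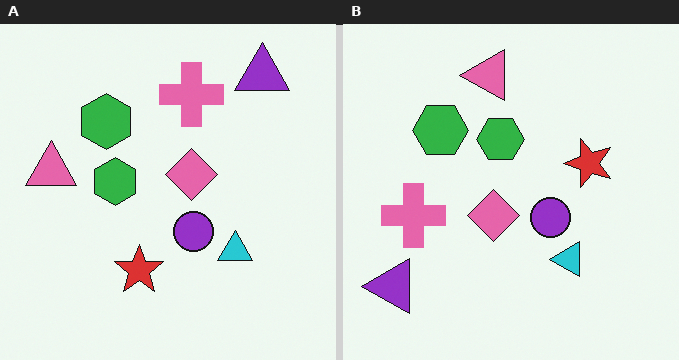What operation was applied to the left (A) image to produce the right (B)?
This is the original image transposed (reflected across the top-left ↔ bottom-right diagonal).

Shapes have swapped their row and column positions — what was in the top-right is now in the bottom-left — a diagonal reflection.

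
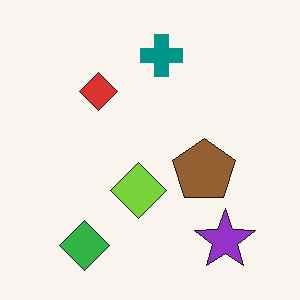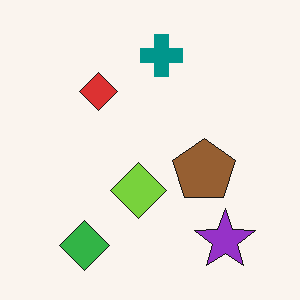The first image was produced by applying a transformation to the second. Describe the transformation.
The first image is the second given moderate JPEG compression.

Blocky 8×8 compression artifacts appear around shape edges and the flat background shows ringing — characteristic JPEG degradation.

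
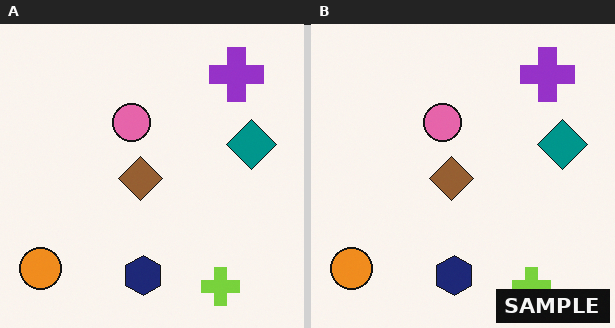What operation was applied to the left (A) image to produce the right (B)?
Watermarked with the text "SAMPLE" in the lower-right corner.

A dark label reading "SAMPLE" appears in the lower-right corner.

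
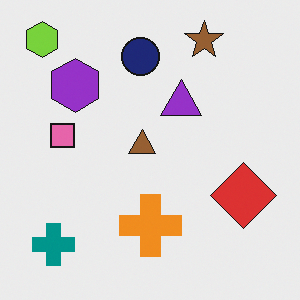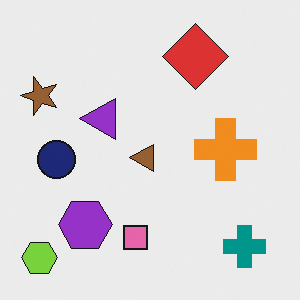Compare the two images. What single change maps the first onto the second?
The image was rotated 90° counter-clockwise.

The lime hexagon sits in the top-left of the first image and the bottom-left of the second — consistent with a whole-image 90° counter-clockwise rotation.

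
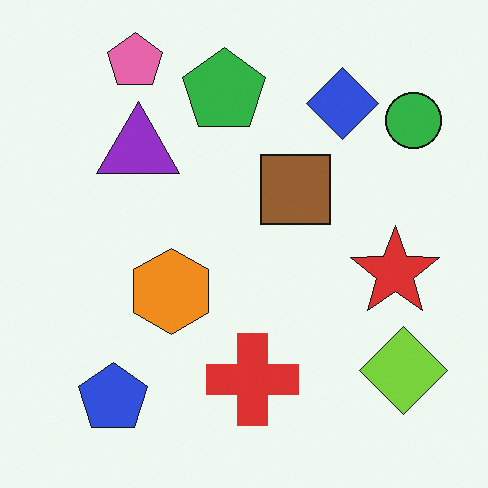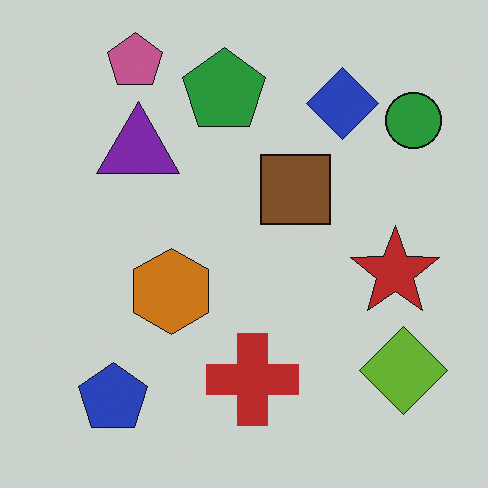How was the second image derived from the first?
This is the original image slightly darkened.

Every pixel — background and shapes alike — is uniformly darkened.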